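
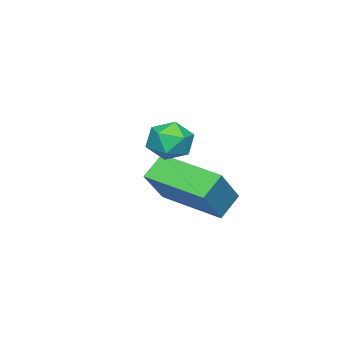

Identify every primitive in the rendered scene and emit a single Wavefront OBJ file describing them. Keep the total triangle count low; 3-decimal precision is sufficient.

v 2.94 -0.283 -0.104
v 3.374 -0.2 -0.64
v 3.406 -1.28 0.12
v 3.84 -1.197 -0.416
v 3.905 -0.798 0.149
v 3.617 -0.182 0.01
v 3.163 -1.298 -0.53
v 2.875 -0.682 -0.669
v 3.512 -0.828 -0.903
v 3.97 -0.519 -0.483
v 2.81 -0.961 -0.037
v 3.268 -0.652 0.383
v -0.361 -2.589 -3.108
v 0.79 -2.51 -1.915
v -0.147 -0.608 -3.444
v 1.004 -0.53 -2.25
v 0.316 -2.77 -3.75
v 1.467 -2.692 -2.556
v 0.53 -0.79 -4.085
v 1.681 -0.711 -2.892
f 1 12 6
f 1 6 2
f 1 2 8
f 1 8 11
f 1 11 12
f 2 6 10
f 6 12 5
f 12 11 3
f 11 8 7
f 8 2 9
f 4 10 5
f 4 5 3
f 4 3 7
f 4 7 9
f 4 9 10
f 5 10 6
f 3 5 12
f 7 3 11
f 9 7 8
f 10 9 2
f 14 16 13
f 17 14 13
f 13 16 15
f 15 17 13
f 14 20 16
f 18 14 17
f 18 20 14
f 16 20 15
f 19 17 15
f 15 20 19
f 19 18 17
f 20 18 19



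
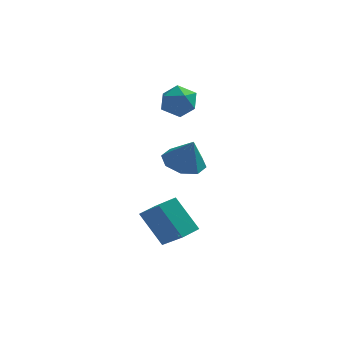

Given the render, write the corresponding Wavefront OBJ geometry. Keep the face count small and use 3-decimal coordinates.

v 1.157 -1.043 -0.687
v 2.155 -0.985 -1.006
v 1.623 -1.297 0.727
v 1.862 -0.271 -0.781
v 1.156 -0.01 -0.501
v 0.45 -0.353 -0.329
v 0.158 -1.101 -0.367
v 0.451 -1.815 -0.592
v 1.157 -2.076 -0.873
v 1.863 -1.733 -1.044
v 0.55 3.044 1.618
v 1.257 2.427 1.894
v -0.277 1.833 1.026
v 0.43 1.216 1.302
v -0.123 1.658 1.976
v 0.388 2.407 2.342
v 0.592 1.853 0.578
v 1.103 2.602 0.944
v 1.283 1.691 1.251
v 0.84 1.571 2.115
v 0.14 2.689 0.805
v -0.303 2.569 1.669
v 1.514 -3.966 -3.768
v 0.391 -3.297 -2.268
v 0.428 -2.705 -5.144
v -0.696 -2.036 -3.645
v 2.136 -3.264 -3.615
v 1.012 -2.595 -2.116
v 1.049 -2.003 -4.992
v -0.074 -1.334 -3.492
f 2 1 4
f 2 4 3
f 4 1 5
f 4 5 3
f 5 1 6
f 5 6 3
f 6 1 7
f 6 7 3
f 7 1 8
f 7 8 3
f 8 1 9
f 8 9 3
f 9 1 10
f 9 10 3
f 10 1 2
f 10 2 3
f 11 22 16
f 11 16 12
f 11 12 18
f 11 18 21
f 11 21 22
f 12 16 20
f 16 22 15
f 22 21 13
f 21 18 17
f 18 12 19
f 14 20 15
f 14 15 13
f 14 13 17
f 14 17 19
f 14 19 20
f 15 20 16
f 13 15 22
f 17 13 21
f 19 17 18
f 20 19 12
f 24 26 23
f 27 24 23
f 23 26 25
f 25 27 23
f 24 30 26
f 28 24 27
f 28 30 24
f 26 30 25
f 29 27 25
f 25 30 29
f 29 28 27
f 30 28 29



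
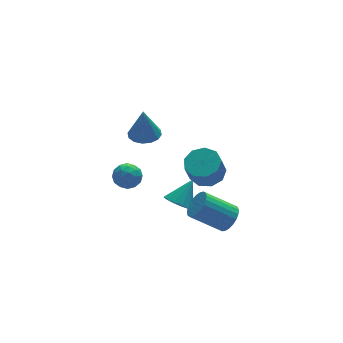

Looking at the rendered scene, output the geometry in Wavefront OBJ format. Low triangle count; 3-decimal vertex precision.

v 2.279 -2.498 -4.367
v 2.756 -2.702 -3.644
v 1.197 -1.967 -2.409
v 0.721 -1.762 -3.133
v 2.861 -2.377 -3.705
v 1.302 -1.641 -2.47
v 2.878 -2.07 -3.866
v 1.319 -1.335 -2.632
v 2.803 -1.828 -4.104
v 1.245 -1.093 -2.87
v 2.649 -1.688 -4.382
v 1.09 -0.953 -3.148
v 2.439 -1.672 -4.658
v 0.88 -0.936 -3.424
v 2.204 -1.781 -4.889
v 0.645 -1.046 -3.655
v 1.981 -1.999 -5.041
v 0.422 -1.264 -3.807
v 1.803 -2.293 -5.091
v 0.244 -1.558 -3.856
v 1.698 -2.619 -5.03
v 0.139 -1.883 -3.795
v 1.681 -2.925 -4.868
v 0.122 -2.19 -3.634
v 1.755 -3.167 -4.63
v 0.197 -2.432 -3.396
v 1.91 -3.307 -4.352
v 0.351 -2.572 -3.118
v 2.12 -3.324 -4.076
v 0.561 -2.588 -2.842
v 2.355 -3.214 -3.845
v 0.796 -2.479 -2.611
v 2.578 -2.996 -3.693
v 1.019 -2.261 -2.459
v -1.332 0.352 1.906
v -0.569 -0.126 1.931
v -1.408 0.328 3.794
v -0.433 0.319 1.942
v -0.537 0.773 1.943
v -0.854 1.114 1.935
v -1.299 1.251 1.918
v -1.753 1.147 1.898
v -2.094 0.829 1.881
v -2.23 0.384 1.87
v -2.126 -0.07 1.868
v -1.809 -0.411 1.877
v -1.364 -0.548 1.894
v -0.91 -0.444 1.913
v -0.748 -2.607 -1.738
v -0.084 -2.575 -2.315
v 0.288 -2.153 -0.522
v -0.263 -2.157 -2.318
v -0.572 -1.858 -2.166
v -0.928 -1.761 -1.9
v -1.236 -1.89 -1.59
v -1.413 -2.211 -1.319
v -1.411 -2.638 -1.161
v -1.232 -3.057 -1.157
v -0.923 -3.355 -1.309
v -0.567 -3.453 -1.576
v -0.26 -3.324 -1.886
v -0.083 -3.003 -2.157
v -3.654 -0.662 0.028
v -3.104 -0.232 -0.442
v -2.676 -1.548 0.362
v -2.126 -1.118 -0.108
v -2.426 -0.781 0.602
v -3.03 -0.234 0.396
v -2.75 -1.546 -0.476
v -3.354 -0.999 -0.682
v -2.545 -0.779 -0.753
v -2.345 -0.306 -0.087
v -3.435 -1.474 0.007
v -3.235 -1.001 0.673
v -3.465 -0.369 -0.237
v -2.315 -1.411 0.157
v -2.491 -1.212 0.574
v -2.168 -0.96 0.298
v -3.421 -0.37 0.256
v -3.098 -0.118 -0.02
v -2.699 -0.44 0.594
v -2.682 -1.662 -0.06
v -2.359 -1.41 -0.336
v -3.612 -0.82 -0.378
v -3.289 -0.568 -0.654
v -3.081 -1.34 -0.674
v -2.813 -0.438 -0.696
v -2.239 -0.959 -0.499
v -2.605 -1.211 -0.715
v -2.96 -0.889 -0.837
v -2.695 -0.16 -0.304
v -2.121 -0.681 -0.108
v -2.297 -0.483 0.31
v -2.652 -0.161 0.188
v -2.367 -0.482 -0.487
v -3.659 -1.099 0.028
v -3.085 -1.62 0.224
v -3.128 -1.619 -0.268
v -3.483 -1.297 -0.39
v -3.541 -0.821 0.419
v -2.967 -1.342 0.616
v -2.82 -0.891 0.757
v -3.175 -0.569 0.635
v -3.413 -1.298 0.407
v 2.815 1.264 -3.662
v 3.741 0.789 -3.461
v 3.232 0.382 -2.077
v 2.305 0.856 -2.278
v 3.766 1.482 -3.248
v 3.256 1.075 -1.864
v 3.345 2.073 -3.229
v 2.836 1.665 -1.845
v 2.676 2.285 -3.413
v 2.167 1.877 -2.028
v 2.072 2.019 -3.713
v 1.563 1.611 -2.329
v 1.816 1.4 -3.989
v 1.307 0.992 -2.605
v 2.026 0.717 -4.113
v 1.517 0.31 -2.729
v 2.606 0.29 -4.025
v 2.097 -0.117 -2.641
v 3.283 0.319 -3.768
v 2.774 -0.089 -2.384
f 2 1 5
f 2 5 3
f 3 5 6
f 3 6 4
f 5 1 7
f 5 7 6
f 6 7 8
f 6 8 4
f 7 1 9
f 7 9 8
f 8 9 10
f 8 10 4
f 9 1 11
f 9 11 10
f 10 11 12
f 10 12 4
f 11 1 13
f 11 13 12
f 12 13 14
f 12 14 4
f 13 1 15
f 13 15 14
f 14 15 16
f 14 16 4
f 15 1 17
f 15 17 16
f 16 17 18
f 16 18 4
f 17 1 19
f 17 19 18
f 18 19 20
f 18 20 4
f 19 1 21
f 19 21 20
f 20 21 22
f 20 22 4
f 21 1 23
f 21 23 22
f 22 23 24
f 22 24 4
f 23 1 25
f 23 25 24
f 24 25 26
f 24 26 4
f 25 1 27
f 25 27 26
f 26 27 28
f 26 28 4
f 27 1 29
f 27 29 28
f 28 29 30
f 28 30 4
f 29 1 31
f 29 31 30
f 30 31 32
f 30 32 4
f 31 1 33
f 31 33 32
f 32 33 34
f 32 34 4
f 33 1 2
f 33 2 34
f 34 2 3
f 34 3 4
f 36 35 38
f 36 38 37
f 38 35 39
f 38 39 37
f 39 35 40
f 39 40 37
f 40 35 41
f 40 41 37
f 41 35 42
f 41 42 37
f 42 35 43
f 42 43 37
f 43 35 44
f 43 44 37
f 44 35 45
f 44 45 37
f 45 35 46
f 45 46 37
f 46 35 47
f 46 47 37
f 47 35 48
f 47 48 37
f 48 35 36
f 48 36 37
f 50 49 52
f 50 52 51
f 52 49 53
f 52 53 51
f 53 49 54
f 53 54 51
f 54 49 55
f 54 55 51
f 55 49 56
f 55 56 51
f 56 49 57
f 56 57 51
f 57 49 58
f 57 58 51
f 58 49 59
f 58 59 51
f 59 49 60
f 59 60 51
f 60 49 61
f 60 61 51
f 61 49 62
f 61 62 51
f 62 49 50
f 62 50 51
f 63 100 79
f 100 74 103
f 79 103 68
f 100 103 79
f 63 79 75
f 79 68 80
f 75 80 64
f 79 80 75
f 63 75 84
f 75 64 85
f 84 85 70
f 75 85 84
f 63 84 96
f 84 70 99
f 96 99 73
f 84 99 96
f 63 96 100
f 96 73 104
f 100 104 74
f 96 104 100
f 64 80 91
f 80 68 94
f 91 94 72
f 80 94 91
f 68 103 81
f 103 74 102
f 81 102 67
f 103 102 81
f 74 104 101
f 104 73 97
f 101 97 65
f 104 97 101
f 73 99 98
f 99 70 86
f 98 86 69
f 99 86 98
f 70 85 90
f 85 64 87
f 90 87 71
f 85 87 90
f 66 92 78
f 92 72 93
f 78 93 67
f 92 93 78
f 66 78 76
f 78 67 77
f 76 77 65
f 78 77 76
f 66 76 83
f 76 65 82
f 83 82 69
f 76 82 83
f 66 83 88
f 83 69 89
f 88 89 71
f 83 89 88
f 66 88 92
f 88 71 95
f 92 95 72
f 88 95 92
f 67 93 81
f 93 72 94
f 81 94 68
f 93 94 81
f 65 77 101
f 77 67 102
f 101 102 74
f 77 102 101
f 69 82 98
f 82 65 97
f 98 97 73
f 82 97 98
f 71 89 90
f 89 69 86
f 90 86 70
f 89 86 90
f 72 95 91
f 95 71 87
f 91 87 64
f 95 87 91
f 106 105 109
f 106 109 107
f 107 109 110
f 107 110 108
f 109 105 111
f 109 111 110
f 110 111 112
f 110 112 108
f 111 105 113
f 111 113 112
f 112 113 114
f 112 114 108
f 113 105 115
f 113 115 114
f 114 115 116
f 114 116 108
f 115 105 117
f 115 117 116
f 116 117 118
f 116 118 108
f 117 105 119
f 117 119 118
f 118 119 120
f 118 120 108
f 119 105 121
f 119 121 120
f 120 121 122
f 120 122 108
f 121 105 123
f 121 123 122
f 122 123 124
f 122 124 108
f 123 105 106
f 123 106 124
f 124 106 107
f 124 107 108



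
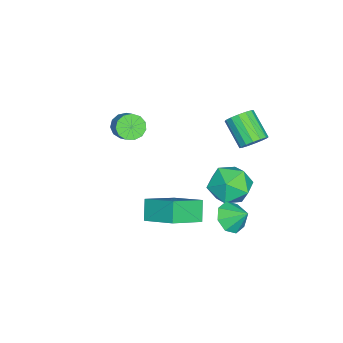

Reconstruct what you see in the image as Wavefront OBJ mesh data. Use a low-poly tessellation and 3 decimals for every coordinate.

v -0.197 -0.561 -0.417
v 0.432 1.049 0.442
v -1.591 0.47 -1.329
v -0.963 2.08 -0.47
v 0.563 -0.36 -1.35
v 1.191 1.25 -0.491
v -0.832 0.671 -2.262
v -0.203 2.281 -1.403
v -1.021 3.482 -1.479
v -0.126 3.434 -1.686
v -0.799 4.358 -0.721
v -0.475 3.882 -2.102
v -1.144 4.096 -2.153
v -1.741 3.949 -1.809
v -1.916 3.529 -1.272
v -1.567 3.081 -0.856
v -0.898 2.868 -0.805
v -0.301 3.014 -1.149
v -2.373 3.931 -0.704
v -1.797 2.95 -1.249
v -4.063 2.81 -0.471
v -3.487 1.829 -1.016
v -3.119 2.221 0.125
v -2.075 2.915 -0.019
v -3.785 2.845 -1.701
v -2.741 3.539 -1.845
v -2.67 2.279 -1.866
v -2.258 1.893 -0.737
v -3.602 3.867 -0.983
v -3.19 3.481 0.146
v -3.53 3.861 2.171
v -3.159 3.252 1.906
v -4.059 2.251 2.944
v -4.43 2.859 3.209
v -2.945 3.377 2.212
v -3.845 2.376 3.25
v -2.888 3.631 2.506
v -3.788 2.63 3.545
v -3.003 3.947 2.711
v -3.902 2.946 3.75
v -3.259 4.239 2.771
v -4.159 3.238 3.81
v -3.588 4.43 2.67
v -4.487 3.429 3.709
v -3.901 4.469 2.436
v -4.801 3.468 3.474
v -4.115 4.344 2.13
v -5.015 3.343 3.168
v -4.172 4.09 1.835
v -5.072 3.089 2.874
v -4.058 3.774 1.63
v -4.957 2.773 2.669
v -3.801 3.482 1.57
v -4.701 2.481 2.609
v -3.473 3.291 1.671
v -4.372 2.29 2.71
v -4.377 -2.892 0.973
v -3.822 -2.987 0.447
v -3.029 -2.422 1.181
v -3.583 -2.328 1.707
v -4.011 -2.606 0.358
v -3.218 -2.042 1.093
v -4.316 -2.317 0.465
v -3.522 -1.752 1.2
v -4.64 -2.21 0.733
v -3.847 -1.645 1.468
v -4.881 -2.319 1.077
v -4.087 -1.755 1.812
v -4.961 -2.611 1.388
v -4.168 -2.047 2.123
v -4.856 -2.992 1.567
v -4.063 -2.427 2.302
v -4.599 -3.341 1.557
v -3.805 -2.777 2.292
v -4.271 -3.548 1.362
v -3.478 -2.983 2.097
v -3.977 -3.546 1.043
v -3.183 -2.982 1.778
v -3.81 -3.337 0.702
v -3.016 -2.773 1.437
f 2 4 1
f 5 2 1
f 1 4 3
f 3 5 1
f 2 8 4
f 6 2 5
f 6 8 2
f 4 8 3
f 7 5 3
f 3 8 7
f 7 6 5
f 8 6 7
f 10 9 12
f 10 12 11
f 12 9 13
f 12 13 11
f 13 9 14
f 13 14 11
f 14 9 15
f 14 15 11
f 15 9 16
f 15 16 11
f 16 9 17
f 16 17 11
f 17 9 18
f 17 18 11
f 18 9 10
f 18 10 11
f 19 30 24
f 19 24 20
f 19 20 26
f 19 26 29
f 19 29 30
f 20 24 28
f 24 30 23
f 30 29 21
f 29 26 25
f 26 20 27
f 22 28 23
f 22 23 21
f 22 21 25
f 22 25 27
f 22 27 28
f 23 28 24
f 21 23 30
f 25 21 29
f 27 25 26
f 28 27 20
f 32 31 35
f 32 35 33
f 33 35 36
f 33 36 34
f 35 31 37
f 35 37 36
f 36 37 38
f 36 38 34
f 37 31 39
f 37 39 38
f 38 39 40
f 38 40 34
f 39 31 41
f 39 41 40
f 40 41 42
f 40 42 34
f 41 31 43
f 41 43 42
f 42 43 44
f 42 44 34
f 43 31 45
f 43 45 44
f 44 45 46
f 44 46 34
f 45 31 47
f 45 47 46
f 46 47 48
f 46 48 34
f 47 31 49
f 47 49 48
f 48 49 50
f 48 50 34
f 49 31 51
f 49 51 50
f 50 51 52
f 50 52 34
f 51 31 53
f 51 53 52
f 52 53 54
f 52 54 34
f 53 31 55
f 53 55 54
f 54 55 56
f 54 56 34
f 55 31 32
f 55 32 56
f 56 32 33
f 56 33 34
f 58 57 61
f 58 61 59
f 59 61 62
f 59 62 60
f 61 57 63
f 61 63 62
f 62 63 64
f 62 64 60
f 63 57 65
f 63 65 64
f 64 65 66
f 64 66 60
f 65 57 67
f 65 67 66
f 66 67 68
f 66 68 60
f 67 57 69
f 67 69 68
f 68 69 70
f 68 70 60
f 69 57 71
f 69 71 70
f 70 71 72
f 70 72 60
f 71 57 73
f 71 73 72
f 72 73 74
f 72 74 60
f 73 57 75
f 73 75 74
f 74 75 76
f 74 76 60
f 75 57 77
f 75 77 76
f 76 77 78
f 76 78 60
f 77 57 79
f 77 79 78
f 78 79 80
f 78 80 60
f 79 57 58
f 79 58 80
f 80 58 59
f 80 59 60



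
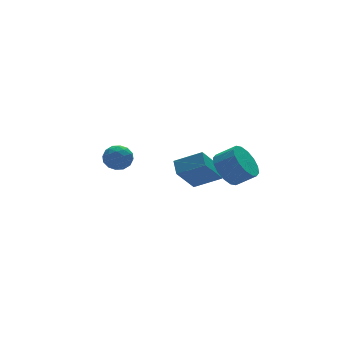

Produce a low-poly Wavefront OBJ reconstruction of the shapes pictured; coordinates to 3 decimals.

v 1.839 2.898 1.656
v 2.102 3.7 2.134
v 0.637 3.725 0.93
v 0.899 4.527 1.408
v 3.101 3.393 0.132
v 3.363 4.195 0.61
v 1.898 4.22 -0.594
v 2.161 5.022 -0.116
v -3.062 3.202 3.599
v -2.642 2.654 3.196
v -3.798 2.266 4.104
v -3.378 1.718 3.701
v -3.039 2.118 4.304
v -2.584 2.697 3.992
v -3.856 2.223 3.308
v -3.401 2.802 2.996
v -3.133 2.049 3.016
v -2.627 1.985 3.632
v -3.813 2.935 3.668
v -3.307 2.871 4.284
v -2.788 3.01 3.353
v -3.652 1.91 3.947
v -3.453 2.145 4.301
v -3.206 1.823 4.065
v -2.754 3.035 3.821
v -2.506 2.713 3.584
v -2.74 2.398 4.236
v -3.934 2.207 3.716
v -3.686 1.885 3.479
v -3.234 3.097 3.235
v -2.987 2.775 2.999
v -3.7 2.522 3.064
v -2.829 2.333 3.011
v -3.261 1.783 3.308
v -3.542 2.08 3.076
v -3.275 2.42 2.893
v -2.532 2.295 3.373
v -2.964 1.745 3.67
v -2.765 1.98 4.024
v -2.498 2.32 3.841
v -2.82 1.939 3.267
v -3.476 3.175 3.63
v -3.908 2.625 3.927
v -3.942 2.6 3.459
v -3.675 2.94 3.276
v -3.179 3.137 3.992
v -3.611 2.587 4.289
v -3.165 2.5 4.407
v -2.898 2.84 4.224
v -3.62 2.981 4.033
v 2.734 2.426 1.298
v 3.305 2.136 0.428
v 4.118 1.505 1.172
v 3.546 1.794 2.042
v 3.529 2.621 0.594
v 4.342 1.989 1.338
v 3.541 3.053 0.949
v 4.353 2.421 1.693
v 3.336 3.317 1.397
v 4.148 2.685 2.141
v 2.969 3.342 1.818
v 3.782 2.711 2.562
v 2.54 3.122 2.1
v 3.353 2.49 2.845
v 2.162 2.715 2.168
v 2.975 2.084 2.912
v 1.938 2.231 2.002
v 2.751 1.599 2.746
v 1.927 1.799 1.647
v 2.739 1.167 2.391
v 2.132 1.535 1.199
v 2.944 0.903 1.943
v 2.498 1.509 0.778
v 3.311 0.878 1.522
v 2.927 1.73 0.495
v 3.74 1.098 1.24
f 2 4 1
f 5 2 1
f 1 4 3
f 3 5 1
f 2 8 4
f 6 2 5
f 6 8 2
f 4 8 3
f 7 5 3
f 3 8 7
f 7 6 5
f 8 6 7
f 9 46 25
f 46 20 49
f 25 49 14
f 46 49 25
f 9 25 21
f 25 14 26
f 21 26 10
f 25 26 21
f 9 21 30
f 21 10 31
f 30 31 16
f 21 31 30
f 9 30 42
f 30 16 45
f 42 45 19
f 30 45 42
f 9 42 46
f 42 19 50
f 46 50 20
f 42 50 46
f 10 26 37
f 26 14 40
f 37 40 18
f 26 40 37
f 14 49 27
f 49 20 48
f 27 48 13
f 49 48 27
f 20 50 47
f 50 19 43
f 47 43 11
f 50 43 47
f 19 45 44
f 45 16 32
f 44 32 15
f 45 32 44
f 16 31 36
f 31 10 33
f 36 33 17
f 31 33 36
f 12 38 24
f 38 18 39
f 24 39 13
f 38 39 24
f 12 24 22
f 24 13 23
f 22 23 11
f 24 23 22
f 12 22 29
f 22 11 28
f 29 28 15
f 22 28 29
f 12 29 34
f 29 15 35
f 34 35 17
f 29 35 34
f 12 34 38
f 34 17 41
f 38 41 18
f 34 41 38
f 13 39 27
f 39 18 40
f 27 40 14
f 39 40 27
f 11 23 47
f 23 13 48
f 47 48 20
f 23 48 47
f 15 28 44
f 28 11 43
f 44 43 19
f 28 43 44
f 17 35 36
f 35 15 32
f 36 32 16
f 35 32 36
f 18 41 37
f 41 17 33
f 37 33 10
f 41 33 37
f 52 51 55
f 52 55 53
f 53 55 56
f 53 56 54
f 55 51 57
f 55 57 56
f 56 57 58
f 56 58 54
f 57 51 59
f 57 59 58
f 58 59 60
f 58 60 54
f 59 51 61
f 59 61 60
f 60 61 62
f 60 62 54
f 61 51 63
f 61 63 62
f 62 63 64
f 62 64 54
f 63 51 65
f 63 65 64
f 64 65 66
f 64 66 54
f 65 51 67
f 65 67 66
f 66 67 68
f 66 68 54
f 67 51 69
f 67 69 68
f 68 69 70
f 68 70 54
f 69 51 71
f 69 71 70
f 70 71 72
f 70 72 54
f 71 51 73
f 71 73 72
f 72 73 74
f 72 74 54
f 73 51 75
f 73 75 74
f 74 75 76
f 74 76 54
f 75 51 52
f 75 52 76
f 76 52 53
f 76 53 54



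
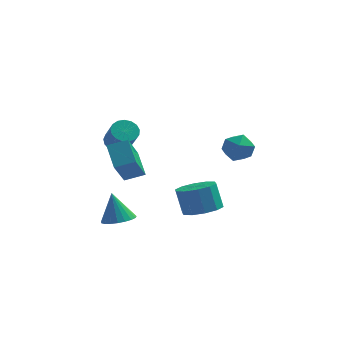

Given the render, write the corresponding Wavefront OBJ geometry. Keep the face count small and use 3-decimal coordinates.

v -3.834 1.254 1.59
v -3.604 0.88 1.196
v -3.176 0.132 2.156
v -3.406 0.506 2.55
v -3.395 1.063 1.245
v -2.967 0.315 2.206
v -3.286 1.29 1.374
v -2.858 0.542 2.334
v -3.303 1.509 1.552
v -2.875 0.761 2.512
v -3.442 1.669 1.738
v -3.014 0.921 2.698
v -3.671 1.734 1.891
v -3.242 0.987 2.851
v -3.936 1.689 1.975
v -3.508 0.942 2.935
v -4.179 1.545 1.97
v -3.751 0.797 2.93
v -4.342 1.333 1.879
v -3.914 0.586 2.839
v -4.39 1.104 1.721
v -3.961 0.356 2.681
v -4.309 0.909 1.533
v -3.881 0.161 2.493
v -4.12 0.793 1.359
v -3.692 0.045 2.319
v -3.866 0.782 1.237
v -3.437 0.035 2.197
v -3.085 -3.862 2.728
v -3.514 -2.991 3.416
v -2.892 -2.82 1.529
v -3.322 -1.949 2.217
v -2.298 -3.691 3.003
v -2.728 -2.82 3.691
v -2.106 -2.649 1.804
v -2.535 -1.778 2.492
v -3.282 -1.909 -1.124
v -2.619 -1.718 -1.003
v -3.598 -1.611 0.144
v -2.739 -1.468 -1.092
v -2.953 -1.294 -1.186
v -3.224 -1.227 -1.27
v -3.504 -1.277 -1.328
v -3.746 -1.437 -1.351
v -3.908 -1.679 -1.334
v -3.962 -1.96 -1.282
v -3.898 -2.232 -1.202
v -3.727 -2.449 -1.108
v -3.48 -2.572 -1.017
v -3.198 -2.581 -0.945
v -2.93 -2.473 -0.903
v -2.724 -2.268 -0.9
v -2.614 -2.001 -0.935
v 1.325 -2.503 3.279
v 1.881 -2.929 3.206
v 0.939 -3.151 4.134
v 1.495 -3.577 4.061
v 1.583 -2.923 4.307
v 1.821 -2.522 3.778
v 0.999 -3.558 3.562
v 1.237 -3.157 3.033
v 1.679 -3.581 3.381
v 2.04 -3.189 3.842
v 0.78 -2.891 3.498
v 1.141 -2.499 3.959
v -0.1 -1.311 -0.675
v 0.697 -1.325 -0.442
v 0.376 -1.043 0.669
v -0.42 -1.029 0.435
v 0.585 -0.849 -0.595
v 0.264 -0.567 0.516
v 0.212 -0.548 -0.779
v -0.109 -0.267 0.332
v -0.281 -0.54 -0.923
v -0.601 -0.258 0.188
v -0.704 -0.825 -0.973
v -1.024 -0.544 0.138
v -0.896 -1.297 -0.909
v -1.217 -1.015 0.202
v -0.784 -1.773 -0.756
v -1.105 -1.491 0.355
v -0.411 -2.073 -0.572
v -0.732 -1.792 0.539
v 0.081 -2.082 -0.428
v -0.239 -1.8 0.683
v 0.504 -1.796 -0.378
v 0.184 -1.515 0.733
f 2 1 5
f 2 5 3
f 3 5 6
f 3 6 4
f 5 1 7
f 5 7 6
f 6 7 8
f 6 8 4
f 7 1 9
f 7 9 8
f 8 9 10
f 8 10 4
f 9 1 11
f 9 11 10
f 10 11 12
f 10 12 4
f 11 1 13
f 11 13 12
f 12 13 14
f 12 14 4
f 13 1 15
f 13 15 14
f 14 15 16
f 14 16 4
f 15 1 17
f 15 17 16
f 16 17 18
f 16 18 4
f 17 1 19
f 17 19 18
f 18 19 20
f 18 20 4
f 19 1 21
f 19 21 20
f 20 21 22
f 20 22 4
f 21 1 23
f 21 23 22
f 22 23 24
f 22 24 4
f 23 1 25
f 23 25 24
f 24 25 26
f 24 26 4
f 25 1 27
f 25 27 26
f 26 27 28
f 26 28 4
f 27 1 2
f 27 2 28
f 28 2 3
f 28 3 4
f 30 32 29
f 33 30 29
f 29 32 31
f 31 33 29
f 30 36 32
f 34 30 33
f 34 36 30
f 32 36 31
f 35 33 31
f 31 36 35
f 35 34 33
f 36 34 35
f 38 37 40
f 38 40 39
f 40 37 41
f 40 41 39
f 41 37 42
f 41 42 39
f 42 37 43
f 42 43 39
f 43 37 44
f 43 44 39
f 44 37 45
f 44 45 39
f 45 37 46
f 45 46 39
f 46 37 47
f 46 47 39
f 47 37 48
f 47 48 39
f 48 37 49
f 48 49 39
f 49 37 50
f 49 50 39
f 50 37 51
f 50 51 39
f 51 37 52
f 51 52 39
f 52 37 53
f 52 53 39
f 53 37 38
f 53 38 39
f 54 65 59
f 54 59 55
f 54 55 61
f 54 61 64
f 54 64 65
f 55 59 63
f 59 65 58
f 65 64 56
f 64 61 60
f 61 55 62
f 57 63 58
f 57 58 56
f 57 56 60
f 57 60 62
f 57 62 63
f 58 63 59
f 56 58 65
f 60 56 64
f 62 60 61
f 63 62 55
f 67 66 70
f 67 70 68
f 68 70 71
f 68 71 69
f 70 66 72
f 70 72 71
f 71 72 73
f 71 73 69
f 72 66 74
f 72 74 73
f 73 74 75
f 73 75 69
f 74 66 76
f 74 76 75
f 75 76 77
f 75 77 69
f 76 66 78
f 76 78 77
f 77 78 79
f 77 79 69
f 78 66 80
f 78 80 79
f 79 80 81
f 79 81 69
f 80 66 82
f 80 82 81
f 81 82 83
f 81 83 69
f 82 66 84
f 82 84 83
f 83 84 85
f 83 85 69
f 84 66 86
f 84 86 85
f 85 86 87
f 85 87 69
f 86 66 67
f 86 67 87
f 87 67 68
f 87 68 69



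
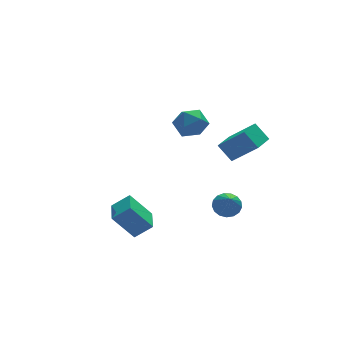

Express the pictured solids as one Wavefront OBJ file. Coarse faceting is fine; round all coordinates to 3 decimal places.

v -3.159 -0.861 -1.164
v -4.188 -0.4 0.252
v -2.645 0.514 -1.237
v -3.674 0.975 0.178
v -2.266 -1.155 -0.418
v -3.295 -0.694 0.997
v -1.752 0.22 -0.492
v -2.781 0.681 0.924
v 1.71 4.468 3.872
v 2.514 4.241 3.251
v 1.166 2.879 3.749
v 1.97 2.652 3.128
v 2.133 2.859 4.135
v 2.469 3.842 4.211
v 1.211 3.278 2.789
v 1.547 4.261 2.865
v 2.205 3.506 2.581
v 2.775 3.247 3.413
v 0.905 3.873 3.587
v 1.475 3.614 4.419
v 3.406 -1.373 4.165
v 2.936 -0.675 5.035
v 2.373 -0.45 2.865
v 1.903 0.248 3.734
v 4.477 -0.428 3.986
v 4.007 0.27 4.855
v 3.444 0.495 2.685
v 2.974 1.193 3.555
v 2.452 0.206 -0.988
v 3.13 0.404 -0.634
v 2.088 -1.006 0.388
v 2.878 0.646 -0.488
v 2.529 0.786 -0.457
v 2.162 0.794 -0.547
v 1.861 0.667 -0.739
v 1.696 0.435 -0.987
v 1.705 0.15 -1.236
v 1.884 -0.122 -1.428
v 2.194 -0.318 -1.519
v 2.563 -0.395 -1.488
v 2.907 -0.333 -1.343
v 3.146 -0.148 -1.117
v 3.227 0.118 -0.861
f 2 4 1
f 5 2 1
f 1 4 3
f 3 5 1
f 2 8 4
f 6 2 5
f 6 8 2
f 4 8 3
f 7 5 3
f 3 8 7
f 7 6 5
f 8 6 7
f 9 20 14
f 9 14 10
f 9 10 16
f 9 16 19
f 9 19 20
f 10 14 18
f 14 20 13
f 20 19 11
f 19 16 15
f 16 10 17
f 12 18 13
f 12 13 11
f 12 11 15
f 12 15 17
f 12 17 18
f 13 18 14
f 11 13 20
f 15 11 19
f 17 15 16
f 18 17 10
f 22 24 21
f 25 22 21
f 21 24 23
f 23 25 21
f 22 28 24
f 26 22 25
f 26 28 22
f 24 28 23
f 27 25 23
f 23 28 27
f 27 26 25
f 28 26 27
f 30 29 32
f 30 32 31
f 32 29 33
f 32 33 31
f 33 29 34
f 33 34 31
f 34 29 35
f 34 35 31
f 35 29 36
f 35 36 31
f 36 29 37
f 36 37 31
f 37 29 38
f 37 38 31
f 38 29 39
f 38 39 31
f 39 29 40
f 39 40 31
f 40 29 41
f 40 41 31
f 41 29 42
f 41 42 31
f 42 29 43
f 42 43 31
f 43 29 30
f 43 30 31



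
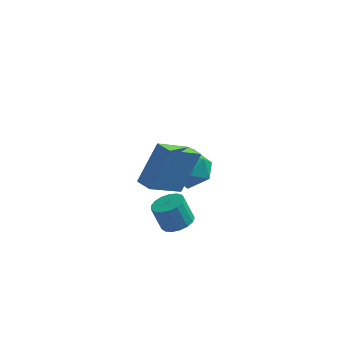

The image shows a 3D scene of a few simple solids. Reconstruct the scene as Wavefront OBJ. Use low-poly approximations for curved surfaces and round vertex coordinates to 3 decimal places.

v 1.938 2.723 -1.834
v 2.511 1.825 -2.31
v 1.449 1.635 -0.37
v 2.022 0.737 -0.846
v 2.614 1.653 -0.432
v 2.917 2.326 -1.337
v 1.043 1.134 -1.343
v 1.346 1.807 -2.248
v 1.958 0.843 -2.007
v 2.929 1.164 -1.443
v 1.031 2.296 -1.237
v 2.002 2.617 -0.673
v 0.943 -4.667 3.479
v 1.685 -3.586 5.208
v 0.338 -4.133 3.404
v 1.08 -3.052 5.133
v 2.16 -3.468 2.207
v 2.902 -2.387 3.936
v 1.555 -2.934 2.132
v 2.297 -1.853 3.861
v 1.838 -1.992 -1.681
v 2.342 -2.541 -1.365
v 1.847 -2.318 -0.184
v 1.342 -1.768 -0.499
v 2.542 -2.209 -1.344
v 2.047 -1.986 -0.163
v 2.58 -1.828 -1.401
v 2.085 -1.604 -0.219
v 2.448 -1.484 -1.521
v 1.953 -1.26 -0.34
v 2.176 -1.256 -1.678
v 1.681 -1.032 -0.497
v 1.827 -1.197 -1.835
v 1.332 -0.973 -0.654
v 1.48 -1.32 -1.957
v 0.985 -1.096 -0.776
v 1.215 -1.597 -2.016
v 0.72 -1.373 -0.835
v 1.093 -1.964 -1.998
v 0.598 -1.741 -0.817
v 1.141 -2.338 -1.907
v 0.646 -2.114 -0.726
v 1.349 -2.632 -1.764
v 0.854 -2.409 -0.583
v 1.669 -2.78 -1.602
v 1.174 -2.557 -0.421
v 2.027 -2.747 -1.458
v 1.532 -2.524 -0.277
f 1 12 6
f 1 6 2
f 1 2 8
f 1 8 11
f 1 11 12
f 2 6 10
f 6 12 5
f 12 11 3
f 11 8 7
f 8 2 9
f 4 10 5
f 4 5 3
f 4 3 7
f 4 7 9
f 4 9 10
f 5 10 6
f 3 5 12
f 7 3 11
f 9 7 8
f 10 9 2
f 14 16 13
f 17 14 13
f 13 16 15
f 15 17 13
f 14 20 16
f 18 14 17
f 18 20 14
f 16 20 15
f 19 17 15
f 15 20 19
f 19 18 17
f 20 18 19
f 22 21 25
f 22 25 23
f 23 25 26
f 23 26 24
f 25 21 27
f 25 27 26
f 26 27 28
f 26 28 24
f 27 21 29
f 27 29 28
f 28 29 30
f 28 30 24
f 29 21 31
f 29 31 30
f 30 31 32
f 30 32 24
f 31 21 33
f 31 33 32
f 32 33 34
f 32 34 24
f 33 21 35
f 33 35 34
f 34 35 36
f 34 36 24
f 35 21 37
f 35 37 36
f 36 37 38
f 36 38 24
f 37 21 39
f 37 39 38
f 38 39 40
f 38 40 24
f 39 21 41
f 39 41 40
f 40 41 42
f 40 42 24
f 41 21 43
f 41 43 42
f 42 43 44
f 42 44 24
f 43 21 45
f 43 45 44
f 44 45 46
f 44 46 24
f 45 21 47
f 45 47 46
f 46 47 48
f 46 48 24
f 47 21 22
f 47 22 48
f 48 22 23
f 48 23 24



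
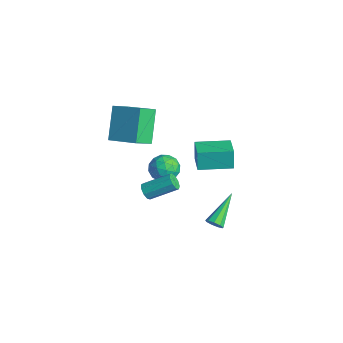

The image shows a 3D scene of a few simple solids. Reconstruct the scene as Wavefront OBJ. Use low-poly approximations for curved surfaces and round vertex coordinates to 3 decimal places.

v -2.155 -0.964 -2.758
v -1.768 -0.915 -3.131
v -1.117 0.453 -2.276
v -1.505 0.404 -1.902
v -2.063 -0.715 -3.227
v -1.412 0.654 -2.372
v -2.401 -0.631 -3.104
v -1.75 0.738 -2.249
v -2.624 -0.703 -2.819
v -1.973 0.665 -1.964
v -2.628 -0.897 -2.505
v -1.977 0.471 -1.65
v -2.411 -1.123 -2.309
v -1.76 0.245 -1.454
v -2.074 -1.274 -2.323
v -1.423 0.094 -1.468
v -1.775 -1.281 -2.541
v -1.125 0.088 -1.685
v -1.655 -1.139 -2.86
v -1.004 0.23 -2.004
v -2.425 -2.044 1.856
v -2.138 -3.072 2.582
v -3.547 -1.24 3.439
v -3.259 -2.268 4.165
v -0.941 -1.192 2.475
v -0.653 -2.22 3.201
v -2.062 -0.388 4.058
v -1.775 -1.416 4.784
v -0.573 1.102 0.549
v -0.846 1.23 1.669
v 0.123 2.838 0.52
v -0.151 2.966 1.64
v 0.711 0.594 0.92
v 0.437 0.722 2.04
v 1.406 2.33 0.891
v 1.133 2.458 2.011
v 3.375 0.171 -1.11
v 3.613 0.025 -0.683
v 2.405 1.689 -0.05
v 3.804 0.264 -0.851
v 3.794 0.46 -1.14
v 3.588 0.52 -1.415
v 3.282 0.417 -1.547
v 3.019 0.199 -1.475
v 2.923 -0.032 -1.232
v 3.038 -0.168 -0.932
v 3.311 -0.146 -0.715
v -4.169 1.407 -2.342
v -3.608 1.809 -2.958
v -4.052 0.111 -3.082
v -3.491 0.513 -3.698
v -3.201 0.374 -2.831
v -3.273 1.175 -2.373
v -4.387 0.745 -3.667
v -4.459 1.546 -3.209
v -3.743 1.4 -3.777
v -3.01 1.171 -3.26
v -4.65 0.749 -2.78
v -3.917 0.52 -2.263
v -3.899 1.722 -2.585
v -3.761 0.198 -3.455
v -3.591 0.116 -2.945
v -3.261 0.353 -3.308
v -3.702 1.349 -2.241
v -3.372 1.586 -2.603
v -3.133 0.742 -2.529
v -4.288 0.334 -3.437
v -3.958 0.571 -3.799
v -4.399 1.567 -2.732
v -4.069 1.804 -3.095
v -4.527 1.178 -3.511
v -3.648 1.718 -3.428
v -3.58 0.956 -3.864
v -4.106 1.092 -3.845
v -4.148 1.563 -3.576
v -3.218 1.583 -3.125
v -3.149 0.822 -3.56
v -2.979 0.74 -3.05
v -3.021 1.211 -2.781
v -3.297 1.343 -3.606
v -4.511 1.098 -2.48
v -4.442 0.337 -2.915
v -4.639 0.709 -3.259
v -4.681 1.18 -2.99
v -4.08 0.964 -2.176
v -4.012 0.202 -2.612
v -3.512 0.357 -2.464
v -3.554 0.828 -2.195
v -4.363 0.577 -2.434
f 2 1 5
f 2 5 3
f 3 5 6
f 3 6 4
f 5 1 7
f 5 7 6
f 6 7 8
f 6 8 4
f 7 1 9
f 7 9 8
f 8 9 10
f 8 10 4
f 9 1 11
f 9 11 10
f 10 11 12
f 10 12 4
f 11 1 13
f 11 13 12
f 12 13 14
f 12 14 4
f 13 1 15
f 13 15 14
f 14 15 16
f 14 16 4
f 15 1 17
f 15 17 16
f 16 17 18
f 16 18 4
f 17 1 19
f 17 19 18
f 18 19 20
f 18 20 4
f 19 1 2
f 19 2 20
f 20 2 3
f 20 3 4
f 22 24 21
f 25 22 21
f 21 24 23
f 23 25 21
f 22 28 24
f 26 22 25
f 26 28 22
f 24 28 23
f 27 25 23
f 23 28 27
f 27 26 25
f 28 26 27
f 30 32 29
f 33 30 29
f 29 32 31
f 31 33 29
f 30 36 32
f 34 30 33
f 34 36 30
f 32 36 31
f 35 33 31
f 31 36 35
f 35 34 33
f 36 34 35
f 38 37 40
f 38 40 39
f 40 37 41
f 40 41 39
f 41 37 42
f 41 42 39
f 42 37 43
f 42 43 39
f 43 37 44
f 43 44 39
f 44 37 45
f 44 45 39
f 45 37 46
f 45 46 39
f 46 37 47
f 46 47 39
f 47 37 38
f 47 38 39
f 48 85 64
f 85 59 88
f 64 88 53
f 85 88 64
f 48 64 60
f 64 53 65
f 60 65 49
f 64 65 60
f 48 60 69
f 60 49 70
f 69 70 55
f 60 70 69
f 48 69 81
f 69 55 84
f 81 84 58
f 69 84 81
f 48 81 85
f 81 58 89
f 85 89 59
f 81 89 85
f 49 65 76
f 65 53 79
f 76 79 57
f 65 79 76
f 53 88 66
f 88 59 87
f 66 87 52
f 88 87 66
f 59 89 86
f 89 58 82
f 86 82 50
f 89 82 86
f 58 84 83
f 84 55 71
f 83 71 54
f 84 71 83
f 55 70 75
f 70 49 72
f 75 72 56
f 70 72 75
f 51 77 63
f 77 57 78
f 63 78 52
f 77 78 63
f 51 63 61
f 63 52 62
f 61 62 50
f 63 62 61
f 51 61 68
f 61 50 67
f 68 67 54
f 61 67 68
f 51 68 73
f 68 54 74
f 73 74 56
f 68 74 73
f 51 73 77
f 73 56 80
f 77 80 57
f 73 80 77
f 52 78 66
f 78 57 79
f 66 79 53
f 78 79 66
f 50 62 86
f 62 52 87
f 86 87 59
f 62 87 86
f 54 67 83
f 67 50 82
f 83 82 58
f 67 82 83
f 56 74 75
f 74 54 71
f 75 71 55
f 74 71 75
f 57 80 76
f 80 56 72
f 76 72 49
f 80 72 76



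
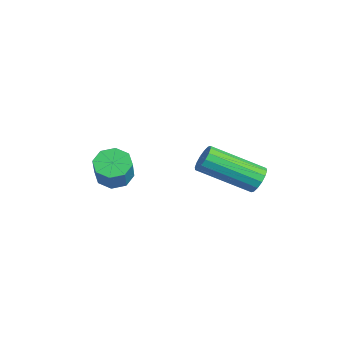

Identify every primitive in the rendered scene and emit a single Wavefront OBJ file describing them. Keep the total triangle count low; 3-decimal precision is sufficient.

v 1.043 0.601 -2.003
v 1.387 0.685 -1.623
v 0.761 -0.936 -0.696
v 0.417 -1.021 -1.077
v 1.165 0.816 -1.546
v 0.538 -0.806 -0.619
v 0.909 0.888 -1.591
v 0.283 -0.734 -0.664
v 0.69 0.884 -1.747
v 0.064 -0.738 -0.82
v 0.565 0.804 -1.972
v -0.061 -0.818 -1.045
v 0.568 0.669 -2.205
v -0.058 -0.953 -1.278
v 0.699 0.516 -2.384
v 0.073 -1.105 -1.457
v 0.922 0.386 -2.461
v 0.295 -1.236 -1.534
v 1.177 0.314 -2.416
v 0.551 -1.308 -1.489
v 1.396 0.318 -2.26
v 0.77 -1.304 -1.333
v 1.521 0.398 -2.035
v 0.895 -1.224 -1.108
v 1.518 0.533 -1.802
v 0.892 -1.089 -0.875
v -3.277 -2.867 -3.585
v -2.801 -3.102 -3.977
v -2.146 -3.328 -3.047
v -2.623 -3.093 -2.655
v -2.753 -2.606 -3.891
v -2.099 -2.832 -2.96
v -3.013 -2.264 -3.625
v -2.358 -2.49 -2.694
v -3.427 -2.274 -3.336
v -2.772 -2.5 -2.406
v -3.754 -2.632 -3.193
v -3.099 -2.858 -2.263
v -3.801 -3.128 -3.28
v -3.147 -3.354 -2.349
v -3.542 -3.47 -3.546
v -2.887 -3.696 -2.615
v -3.128 -3.46 -3.834
v -2.473 -3.686 -2.904
f 2 1 5
f 2 5 3
f 3 5 6
f 3 6 4
f 5 1 7
f 5 7 6
f 6 7 8
f 6 8 4
f 7 1 9
f 7 9 8
f 8 9 10
f 8 10 4
f 9 1 11
f 9 11 10
f 10 11 12
f 10 12 4
f 11 1 13
f 11 13 12
f 12 13 14
f 12 14 4
f 13 1 15
f 13 15 14
f 14 15 16
f 14 16 4
f 15 1 17
f 15 17 16
f 16 17 18
f 16 18 4
f 17 1 19
f 17 19 18
f 18 19 20
f 18 20 4
f 19 1 21
f 19 21 20
f 20 21 22
f 20 22 4
f 21 1 23
f 21 23 22
f 22 23 24
f 22 24 4
f 23 1 25
f 23 25 24
f 24 25 26
f 24 26 4
f 25 1 2
f 25 2 26
f 26 2 3
f 26 3 4
f 28 27 31
f 28 31 29
f 29 31 32
f 29 32 30
f 31 27 33
f 31 33 32
f 32 33 34
f 32 34 30
f 33 27 35
f 33 35 34
f 34 35 36
f 34 36 30
f 35 27 37
f 35 37 36
f 36 37 38
f 36 38 30
f 37 27 39
f 37 39 38
f 38 39 40
f 38 40 30
f 39 27 41
f 39 41 40
f 40 41 42
f 40 42 30
f 41 27 43
f 41 43 42
f 42 43 44
f 42 44 30
f 43 27 28
f 43 28 44
f 44 28 29
f 44 29 30



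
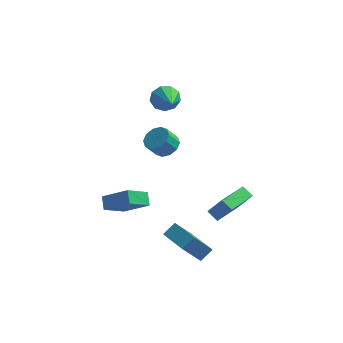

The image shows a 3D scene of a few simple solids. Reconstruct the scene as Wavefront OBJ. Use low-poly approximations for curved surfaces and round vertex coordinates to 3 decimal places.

v -2.707 -1.139 -2.516
v -3.012 -0.498 -1.931
v -4.291 -0.936 -3.564
v -4.596 -0.294 -2.979
v -1.924 0.094 -3.461
v -2.229 0.736 -2.876
v -3.508 0.298 -4.509
v -3.813 0.939 -3.924
v -0.252 -2.87 -3.231
v 0.236 -2.27 -2.645
v 0.521 -1.943 -4.826
v 1.009 -1.343 -4.24
v 1.171 -4.037 -3.22
v 1.659 -3.437 -2.634
v 1.944 -3.11 -4.815
v 2.432 -2.51 -4.229
v -2.315 4.617 2.455
v -1.721 4.577 1.767
v -1.405 2.823 3.345
v -1.488 4.924 2.228
v -1.642 5.127 2.796
v -2.111 5.092 3.204
v -2.675 4.835 3.262
v -3.07 4.476 2.942
v -3.112 4.183 2.394
v -2.781 4.094 1.875
v -2.231 4.249 1.627
v 1.996 0.183 -3.999
v 1.352 0.456 -3.534
v 2.718 2.129 -4.142
v 2.074 2.402 -3.677
v 2.866 -0.042 -2.663
v 2.222 0.231 -2.198
v 3.588 1.904 -2.806
v 2.944 2.177 -2.341
v -0.422 -1.519 3.123
v 0.062 -1.073 3.612
v -0.414 -1.515 4.487
v -0.898 -1.961 3.997
v -0.358 -0.804 3.519
v -0.834 -1.246 4.394
v -0.802 -0.808 3.275
v -1.278 -1.251 4.15
v -1.101 -1.084 2.973
v -1.577 -1.526 3.848
v -1.14 -1.526 2.728
v -1.617 -1.968 3.603
v -0.906 -1.965 2.633
v -1.382 -2.407 3.508
v -0.486 -2.234 2.726
v -0.962 -2.676 3.601
v -0.042 -2.229 2.97
v -0.518 -2.672 3.845
v 0.257 -1.954 3.272
v -0.219 -2.396 4.147
v 0.297 -1.512 3.517
v -0.18 -1.954 4.392
f 2 4 1
f 5 2 1
f 1 4 3
f 3 5 1
f 2 8 4
f 6 2 5
f 6 8 2
f 4 8 3
f 7 5 3
f 3 8 7
f 7 6 5
f 8 6 7
f 10 12 9
f 13 10 9
f 9 12 11
f 11 13 9
f 10 16 12
f 14 10 13
f 14 16 10
f 12 16 11
f 15 13 11
f 11 16 15
f 15 14 13
f 16 14 15
f 18 17 20
f 18 20 19
f 20 17 21
f 20 21 19
f 21 17 22
f 21 22 19
f 22 17 23
f 22 23 19
f 23 17 24
f 23 24 19
f 24 17 25
f 24 25 19
f 25 17 26
f 25 26 19
f 26 17 27
f 26 27 19
f 27 17 18
f 27 18 19
f 29 31 28
f 32 29 28
f 28 31 30
f 30 32 28
f 29 35 31
f 33 29 32
f 33 35 29
f 31 35 30
f 34 32 30
f 30 35 34
f 34 33 32
f 35 33 34
f 37 36 40
f 37 40 38
f 38 40 41
f 38 41 39
f 40 36 42
f 40 42 41
f 41 42 43
f 41 43 39
f 42 36 44
f 42 44 43
f 43 44 45
f 43 45 39
f 44 36 46
f 44 46 45
f 45 46 47
f 45 47 39
f 46 36 48
f 46 48 47
f 47 48 49
f 47 49 39
f 48 36 50
f 48 50 49
f 49 50 51
f 49 51 39
f 50 36 52
f 50 52 51
f 51 52 53
f 51 53 39
f 52 36 54
f 52 54 53
f 53 54 55
f 53 55 39
f 54 36 56
f 54 56 55
f 55 56 57
f 55 57 39
f 56 36 37
f 56 37 57
f 57 37 38
f 57 38 39



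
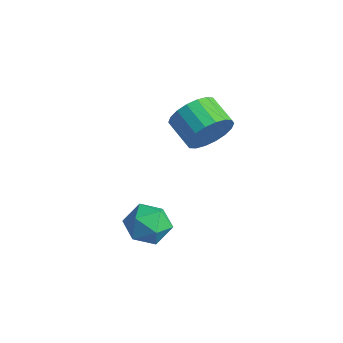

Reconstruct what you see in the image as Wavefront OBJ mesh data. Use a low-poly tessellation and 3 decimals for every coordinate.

v 3.75 -0.081 -2.216
v 4.502 -0.031 -1.561
v 3.158 -1.369 -1.439
v 3.91 -1.319 -0.784
v 3.205 -0.611 -0.79
v 3.571 0.185 -1.27
v 4.089 -1.585 -1.73
v 4.455 -0.789 -2.21
v 4.711 -0.961 -1.26
v 4.165 -0.359 -0.679
v 3.495 -1.041 -2.321
v 2.949 -0.439 -1.74
v 2.014 3.638 0.412
v 2.405 4.04 1.324
v 1.137 4.105 1.839
v 0.746 3.702 0.928
v 2.319 4.43 1.064
v 1.051 4.495 1.579
v 2.173 4.663 0.675
v 0.905 4.727 1.19
v 1.995 4.692 0.234
v 0.728 4.757 0.749
v 1.822 4.513 -0.171
v 0.554 4.578 0.344
v 1.686 4.161 -0.461
v 0.418 4.226 0.054
v 1.615 3.705 -0.578
v 0.347 3.77 -0.063
v 1.623 3.235 -0.499
v 0.355 3.3 0.016
v 1.709 2.845 -0.239
v 0.441 2.91 0.276
v 1.855 2.613 0.15
v 0.587 2.677 0.665
v 2.032 2.583 0.591
v 0.765 2.648 1.106
v 2.206 2.762 0.996
v 0.938 2.827 1.511
v 2.342 3.114 1.286
v 1.074 3.179 1.801
v 2.413 3.57 1.403
v 1.145 3.635 1.918
f 1 12 6
f 1 6 2
f 1 2 8
f 1 8 11
f 1 11 12
f 2 6 10
f 6 12 5
f 12 11 3
f 11 8 7
f 8 2 9
f 4 10 5
f 4 5 3
f 4 3 7
f 4 7 9
f 4 9 10
f 5 10 6
f 3 5 12
f 7 3 11
f 9 7 8
f 10 9 2
f 14 13 17
f 14 17 15
f 15 17 18
f 15 18 16
f 17 13 19
f 17 19 18
f 18 19 20
f 18 20 16
f 19 13 21
f 19 21 20
f 20 21 22
f 20 22 16
f 21 13 23
f 21 23 22
f 22 23 24
f 22 24 16
f 23 13 25
f 23 25 24
f 24 25 26
f 24 26 16
f 25 13 27
f 25 27 26
f 26 27 28
f 26 28 16
f 27 13 29
f 27 29 28
f 28 29 30
f 28 30 16
f 29 13 31
f 29 31 30
f 30 31 32
f 30 32 16
f 31 13 33
f 31 33 32
f 32 33 34
f 32 34 16
f 33 13 35
f 33 35 34
f 34 35 36
f 34 36 16
f 35 13 37
f 35 37 36
f 36 37 38
f 36 38 16
f 37 13 39
f 37 39 38
f 38 39 40
f 38 40 16
f 39 13 41
f 39 41 40
f 40 41 42
f 40 42 16
f 41 13 14
f 41 14 42
f 42 14 15
f 42 15 16



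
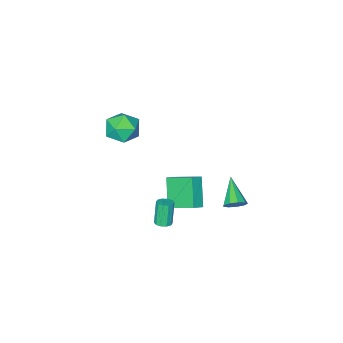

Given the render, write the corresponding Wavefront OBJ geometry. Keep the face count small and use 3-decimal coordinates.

v 3.315 -1.907 3.734
v 4.046 -2.025 2.833
v 2.934 -3.755 3.667
v 3.665 -3.873 2.766
v 4.083 -3.629 3.828
v 4.318 -2.487 3.869
v 2.662 -3.293 2.631
v 2.897 -2.151 2.672
v 3.643 -2.882 2.151
v 4.521 -3.089 2.89
v 2.459 -2.691 3.61
v 3.337 -2.898 4.349
v 3.293 0.628 -3.205
v 3.689 0.932 -3.028
v 3.282 0.597 -1.539
v 2.887 0.292 -1.715
v 3.423 1.12 -3.059
v 3.016 0.785 -1.569
v 3.107 1.12 -3.145
v 2.7 0.785 -1.655
v 2.862 0.932 -3.254
v 2.455 0.597 -1.765
v 2.782 0.627 -3.344
v 2.375 0.292 -1.855
v 2.898 0.323 -3.381
v 2.491 -0.012 -1.892
v 3.164 0.135 -3.351
v 2.757 -0.2 -1.861
v 3.48 0.135 -3.265
v 3.073 -0.2 -1.775
v 3.725 0.323 -3.155
v 3.318 -0.012 -1.666
v 3.805 0.628 -3.065
v 3.398 0.293 -1.576
v -1.651 1.185 -4.091
v -1.133 0.703 -4.34
v -2.489 -0.285 -2.989
v -0.968 0.931 -3.911
v -1.123 1.278 -3.566
v -1.524 1.581 -3.467
v -1.985 1.699 -3.659
v -2.289 1.577 -4.054
v -2.294 1.272 -4.466
v -1.998 0.926 -4.702
v -1.54 0.701 -4.653
v -0.453 -2.996 -3.873
v -1.065 -1.28 -2.891
v 0.371 -1.808 -5.437
v -0.241 -0.092 -4.455
v 0.281 -2.968 -3.465
v -0.331 -1.252 -2.483
v 1.105 -1.78 -5.029
v 0.493 -0.064 -4.047
f 1 12 6
f 1 6 2
f 1 2 8
f 1 8 11
f 1 11 12
f 2 6 10
f 6 12 5
f 12 11 3
f 11 8 7
f 8 2 9
f 4 10 5
f 4 5 3
f 4 3 7
f 4 7 9
f 4 9 10
f 5 10 6
f 3 5 12
f 7 3 11
f 9 7 8
f 10 9 2
f 14 13 17
f 14 17 15
f 15 17 18
f 15 18 16
f 17 13 19
f 17 19 18
f 18 19 20
f 18 20 16
f 19 13 21
f 19 21 20
f 20 21 22
f 20 22 16
f 21 13 23
f 21 23 22
f 22 23 24
f 22 24 16
f 23 13 25
f 23 25 24
f 24 25 26
f 24 26 16
f 25 13 27
f 25 27 26
f 26 27 28
f 26 28 16
f 27 13 29
f 27 29 28
f 28 29 30
f 28 30 16
f 29 13 31
f 29 31 30
f 30 31 32
f 30 32 16
f 31 13 33
f 31 33 32
f 32 33 34
f 32 34 16
f 33 13 14
f 33 14 34
f 34 14 15
f 34 15 16
f 36 35 38
f 36 38 37
f 38 35 39
f 38 39 37
f 39 35 40
f 39 40 37
f 40 35 41
f 40 41 37
f 41 35 42
f 41 42 37
f 42 35 43
f 42 43 37
f 43 35 44
f 43 44 37
f 44 35 45
f 44 45 37
f 45 35 36
f 45 36 37
f 47 49 46
f 50 47 46
f 46 49 48
f 48 50 46
f 47 53 49
f 51 47 50
f 51 53 47
f 49 53 48
f 52 50 48
f 48 53 52
f 52 51 50
f 53 51 52



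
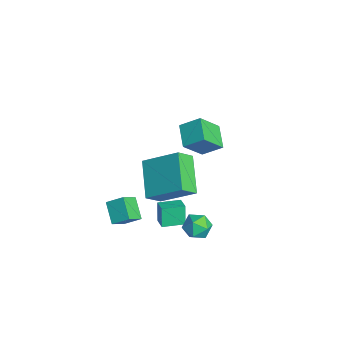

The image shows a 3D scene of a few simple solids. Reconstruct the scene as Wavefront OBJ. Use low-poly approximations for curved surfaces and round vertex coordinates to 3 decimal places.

v 1.56 1.661 -1.655
v 2.053 1.126 -2.055
v 0.907 0.634 -1.085
v 1.4 0.099 -1.485
v 1.709 0.575 -0.878
v 2.113 1.21 -1.231
v 0.847 0.55 -1.909
v 1.251 1.185 -2.262
v 1.613 0.439 -2.212
v 2.146 0.454 -1.575
v 0.814 1.306 -1.565
v 1.347 1.321 -0.928
v 2.711 -2.139 3.335
v 0.857 -1.73 4.3
v 2.455 -1.32 2.496
v 0.6 -0.911 3.461
v 3.66 -0.629 4.519
v 1.805 -0.22 5.484
v 3.403 0.19 3.68
v 1.549 0.599 4.645
v -0.293 -2.372 -2.167
v -1.4 -2.344 -1.485
v 0.074 -1.579 -1.602
v -1.032 -1.552 -0.921
v 0.172 -3.148 -1.379
v -0.934 -3.121 -0.698
v 0.54 -2.356 -0.815
v -0.567 -2.328 -0.133
v 0.074 -0.743 -2.062
v -0.348 -0.614 -0.979
v 0.144 0.469 -2.18
v -0.277 0.599 -1.097
v 0.837 -0.759 -1.763
v 0.416 -0.629 -0.68
v 0.908 0.454 -1.881
v 0.486 0.583 -0.798
v -4.378 1.854 0.729
v -3.948 2.847 1.466
v -4.665 2.998 -0.644
v -4.235 3.991 0.094
v -3.065 1.629 0.266
v -2.635 2.622 1.004
v -3.352 2.773 -1.106
v -2.922 3.766 -0.369
f 1 12 6
f 1 6 2
f 1 2 8
f 1 8 11
f 1 11 12
f 2 6 10
f 6 12 5
f 12 11 3
f 11 8 7
f 8 2 9
f 4 10 5
f 4 5 3
f 4 3 7
f 4 7 9
f 4 9 10
f 5 10 6
f 3 5 12
f 7 3 11
f 9 7 8
f 10 9 2
f 14 16 13
f 17 14 13
f 13 16 15
f 15 17 13
f 14 20 16
f 18 14 17
f 18 20 14
f 16 20 15
f 19 17 15
f 15 20 19
f 19 18 17
f 20 18 19
f 22 24 21
f 25 22 21
f 21 24 23
f 23 25 21
f 22 28 24
f 26 22 25
f 26 28 22
f 24 28 23
f 27 25 23
f 23 28 27
f 27 26 25
f 28 26 27
f 30 32 29
f 33 30 29
f 29 32 31
f 31 33 29
f 30 36 32
f 34 30 33
f 34 36 30
f 32 36 31
f 35 33 31
f 31 36 35
f 35 34 33
f 36 34 35
f 38 40 37
f 41 38 37
f 37 40 39
f 39 41 37
f 38 44 40
f 42 38 41
f 42 44 38
f 40 44 39
f 43 41 39
f 39 44 43
f 43 42 41
f 44 42 43



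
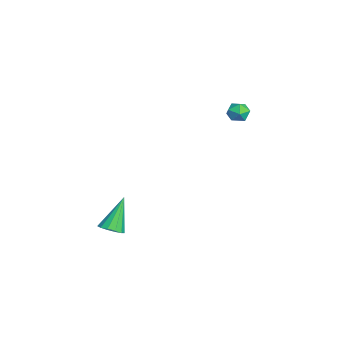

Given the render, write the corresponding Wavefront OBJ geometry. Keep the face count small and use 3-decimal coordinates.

v -3.263 4.246 0.046
v -2.628 4.405 -0.056
v -3.112 3.315 -0.464
v -2.477 3.474 -0.566
v -2.691 3.34 0.047
v -2.784 3.915 0.362
v -2.956 3.805 -0.882
v -3.049 4.38 -0.567
v -2.438 4.132 -0.63
v -2.274 3.845 -0.056
v -3.466 3.875 -0.464
v -3.302 3.588 0.11
v 3.794 -2.829 -3.61
v 4.381 -2.681 -3.374
v 2.986 -2.151 -2.03
v 4.267 -2.386 -3.559
v 4.002 -2.232 -3.76
v 3.672 -2.268 -3.914
v 3.38 -2.481 -3.971
v 3.219 -2.806 -3.914
v 3.241 -3.137 -3.76
v 3.438 -3.371 -3.559
v 3.748 -3.433 -3.374
v 4.073 -3.303 -3.264
v 4.308 -3.023 -3.264
f 1 12 6
f 1 6 2
f 1 2 8
f 1 8 11
f 1 11 12
f 2 6 10
f 6 12 5
f 12 11 3
f 11 8 7
f 8 2 9
f 4 10 5
f 4 5 3
f 4 3 7
f 4 7 9
f 4 9 10
f 5 10 6
f 3 5 12
f 7 3 11
f 9 7 8
f 10 9 2
f 14 13 16
f 14 16 15
f 16 13 17
f 16 17 15
f 17 13 18
f 17 18 15
f 18 13 19
f 18 19 15
f 19 13 20
f 19 20 15
f 20 13 21
f 20 21 15
f 21 13 22
f 21 22 15
f 22 13 23
f 22 23 15
f 23 13 24
f 23 24 15
f 24 13 25
f 24 25 15
f 25 13 14
f 25 14 15



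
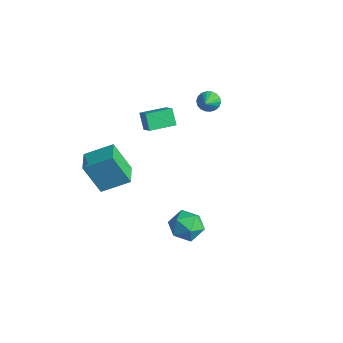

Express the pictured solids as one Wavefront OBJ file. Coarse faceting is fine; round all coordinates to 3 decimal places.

v -1.623 -3.296 0.019
v -2.299 -3.981 1.896
v -2.817 -2.485 -0.116
v -3.494 -3.17 1.762
v -0.786 -1.93 0.818
v -1.463 -2.615 2.696
v -1.981 -1.119 0.684
v -2.657 -1.804 2.561
v -3.397 0.599 2.074
v -4.039 0.751 2.979
v -3.051 2.1 2.066
v -3.693 2.252 2.971
v -2.467 0.388 2.769
v -3.109 0.54 3.674
v -2.121 1.889 2.761
v -2.763 2.041 3.666
v -2.68 4.397 3.184
v -2.227 4.903 3.205
v -1.7 3.483 4.096
v -2.4 4.958 3.446
v -2.629 4.902 3.636
v -2.868 4.746 3.737
v -3.07 4.52 3.728
v -3.194 4.27 3.611
v -3.217 4.045 3.41
v -3.133 3.89 3.164
v -2.96 3.835 2.922
v -2.731 3.891 2.732
v -2.492 4.047 2.632
v -2.29 4.273 2.641
v -2.166 4.523 2.758
v -2.143 4.748 2.959
v 3.072 -0.365 -1.259
v 3.774 -0.306 -0.478
v 2.246 -1.594 -0.422
v 2.948 -1.535 0.359
v 2.275 -0.744 0.196
v 2.786 0.016 -0.321
v 3.234 -1.916 -0.579
v 3.745 -1.156 -1.096
v 3.875 -1.264 -0.058
v 3.282 -0.54 0.421
v 2.738 -1.36 -1.321
v 2.145 -0.636 -0.842
f 2 4 1
f 5 2 1
f 1 4 3
f 3 5 1
f 2 8 4
f 6 2 5
f 6 8 2
f 4 8 3
f 7 5 3
f 3 8 7
f 7 6 5
f 8 6 7
f 10 12 9
f 13 10 9
f 9 12 11
f 11 13 9
f 10 16 12
f 14 10 13
f 14 16 10
f 12 16 11
f 15 13 11
f 11 16 15
f 15 14 13
f 16 14 15
f 18 17 20
f 18 20 19
f 20 17 21
f 20 21 19
f 21 17 22
f 21 22 19
f 22 17 23
f 22 23 19
f 23 17 24
f 23 24 19
f 24 17 25
f 24 25 19
f 25 17 26
f 25 26 19
f 26 17 27
f 26 27 19
f 27 17 28
f 27 28 19
f 28 17 29
f 28 29 19
f 29 17 30
f 29 30 19
f 30 17 31
f 30 31 19
f 31 17 32
f 31 32 19
f 32 17 18
f 32 18 19
f 33 44 38
f 33 38 34
f 33 34 40
f 33 40 43
f 33 43 44
f 34 38 42
f 38 44 37
f 44 43 35
f 43 40 39
f 40 34 41
f 36 42 37
f 36 37 35
f 36 35 39
f 36 39 41
f 36 41 42
f 37 42 38
f 35 37 44
f 39 35 43
f 41 39 40
f 42 41 34



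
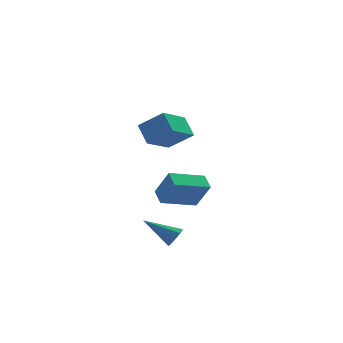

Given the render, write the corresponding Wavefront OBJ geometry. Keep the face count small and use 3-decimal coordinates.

v 2.808 0.431 2.146
v 1.627 -0.944 2.968
v 2.416 1.319 3.07
v 1.235 -0.055 3.891
v 4.045 -0.045 3.129
v 2.864 -1.419 3.95
v 3.653 0.844 4.052
v 2.472 -0.531 4.874
v 2.952 -2.084 -3.108
v 3.31 -1.684 -2.741
v 1.368 -1.616 -2.072
v 3.147 -1.464 -3.091
v 2.892 -1.534 -3.448
v 2.666 -1.861 -3.647
v 2.574 -2.292 -3.593
v 2.659 -2.626 -3.312
v 2.881 -2.706 -2.935
v 3.137 -2.495 -2.639
v 3.306 -2.091 -2.562
v 2.569 2.731 -2.679
v 2.348 3.656 -2.211
v 4.524 3.485 -3.243
v 4.303 4.41 -2.776
v 3.257 2.11 -1.124
v 3.036 3.035 -0.657
v 5.212 2.864 -1.689
v 4.991 3.789 -1.221
f 2 4 1
f 5 2 1
f 1 4 3
f 3 5 1
f 2 8 4
f 6 2 5
f 6 8 2
f 4 8 3
f 7 5 3
f 3 8 7
f 7 6 5
f 8 6 7
f 10 9 12
f 10 12 11
f 12 9 13
f 12 13 11
f 13 9 14
f 13 14 11
f 14 9 15
f 14 15 11
f 15 9 16
f 15 16 11
f 16 9 17
f 16 17 11
f 17 9 18
f 17 18 11
f 18 9 19
f 18 19 11
f 19 9 10
f 19 10 11
f 21 23 20
f 24 21 20
f 20 23 22
f 22 24 20
f 21 27 23
f 25 21 24
f 25 27 21
f 23 27 22
f 26 24 22
f 22 27 26
f 26 25 24
f 27 25 26



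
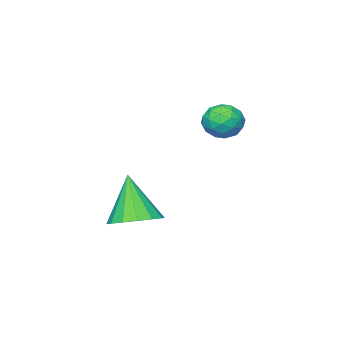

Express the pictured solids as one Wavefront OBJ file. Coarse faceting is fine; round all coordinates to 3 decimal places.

v 2.442 -1.403 -2.253
v 2.952 -0.789 -1.883
v 2.098 -2.097 -0.627
v 2.535 -0.606 -1.893
v 2.093 -0.636 -1.999
v 1.745 -0.872 -2.174
v 1.583 -1.251 -2.369
v 1.652 -1.67 -2.534
v 1.932 -2.018 -2.623
v 2.349 -2.201 -2.612
v 2.791 -2.171 -2.506
v 3.139 -1.935 -2.331
v 3.301 -1.556 -2.136
v 3.232 -1.137 -1.972
v -1.572 -1.086 0.475
v -1.009 -0.648 0.608
v -1.251 -1.772 1.372
v -0.688 -1.334 1.505
v -1.364 -1.103 1.63
v -1.562 -0.679 1.076
v -0.698 -1.741 0.904
v -0.896 -1.317 0.35
v -0.468 -1.053 0.873
v -0.88 -0.659 1.322
v -1.38 -1.761 0.658
v -1.792 -1.367 1.107
v -1.319 -0.807 0.463
v -0.941 -1.613 1.517
v -1.339 -1.477 1.591
v -1.007 -1.22 1.669
v -1.644 -0.825 0.738
v -1.313 -0.568 0.816
v -1.522 -0.835 1.417
v -0.947 -1.852 1.164
v -0.616 -1.595 1.242
v -1.253 -1.2 0.311
v -0.921 -0.943 0.389
v -0.738 -1.585 0.563
v -0.67 -0.788 0.697
v -0.481 -1.191 1.224
v -0.487 -1.43 0.871
v -0.604 -1.181 0.545
v -0.912 -0.556 0.961
v -0.723 -0.959 1.488
v -1.12 -0.823 1.561
v -1.237 -0.574 1.236
v -0.594 -0.794 1.116
v -1.537 -1.461 0.492
v -1.348 -1.864 1.019
v -1.023 -1.846 0.744
v -1.14 -1.597 0.419
v -1.779 -1.229 0.756
v -1.59 -1.632 1.283
v -1.656 -1.239 1.435
v -1.773 -0.99 1.109
v -1.666 -1.626 0.864
f 2 1 4
f 2 4 3
f 4 1 5
f 4 5 3
f 5 1 6
f 5 6 3
f 6 1 7
f 6 7 3
f 7 1 8
f 7 8 3
f 8 1 9
f 8 9 3
f 9 1 10
f 9 10 3
f 10 1 11
f 10 11 3
f 11 1 12
f 11 12 3
f 12 1 13
f 12 13 3
f 13 1 14
f 13 14 3
f 14 1 2
f 14 2 3
f 15 52 31
f 52 26 55
f 31 55 20
f 52 55 31
f 15 31 27
f 31 20 32
f 27 32 16
f 31 32 27
f 15 27 36
f 27 16 37
f 36 37 22
f 27 37 36
f 15 36 48
f 36 22 51
f 48 51 25
f 36 51 48
f 15 48 52
f 48 25 56
f 52 56 26
f 48 56 52
f 16 32 43
f 32 20 46
f 43 46 24
f 32 46 43
f 20 55 33
f 55 26 54
f 33 54 19
f 55 54 33
f 26 56 53
f 56 25 49
f 53 49 17
f 56 49 53
f 25 51 50
f 51 22 38
f 50 38 21
f 51 38 50
f 22 37 42
f 37 16 39
f 42 39 23
f 37 39 42
f 18 44 30
f 44 24 45
f 30 45 19
f 44 45 30
f 18 30 28
f 30 19 29
f 28 29 17
f 30 29 28
f 18 28 35
f 28 17 34
f 35 34 21
f 28 34 35
f 18 35 40
f 35 21 41
f 40 41 23
f 35 41 40
f 18 40 44
f 40 23 47
f 44 47 24
f 40 47 44
f 19 45 33
f 45 24 46
f 33 46 20
f 45 46 33
f 17 29 53
f 29 19 54
f 53 54 26
f 29 54 53
f 21 34 50
f 34 17 49
f 50 49 25
f 34 49 50
f 23 41 42
f 41 21 38
f 42 38 22
f 41 38 42
f 24 47 43
f 47 23 39
f 43 39 16
f 47 39 43



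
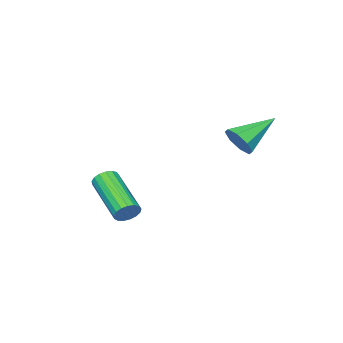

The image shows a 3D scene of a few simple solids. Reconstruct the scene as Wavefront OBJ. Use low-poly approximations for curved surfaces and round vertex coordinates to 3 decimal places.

v -0.92 -2.884 -2.738
v -0.729 -3.185 -3.157
v -1.529 -4.996 -2.221
v -1.72 -4.696 -1.802
v -0.53 -3.184 -2.984
v -1.33 -4.995 -2.049
v -0.42 -3.114 -2.755
v -1.221 -4.925 -1.82
v -0.425 -2.992 -2.522
v -1.226 -4.803 -1.587
v -0.543 -2.845 -2.339
v -1.344 -4.656 -1.403
v -0.748 -2.707 -2.246
v -1.548 -4.518 -1.311
v -0.992 -2.609 -2.267
v -1.792 -4.421 -1.331
v -1.219 -2.575 -2.395
v -2.019 -4.386 -1.46
v -1.378 -2.612 -2.602
v -2.178 -4.423 -1.666
v -1.432 -2.711 -2.84
v -2.232 -4.522 -1.904
v -1.368 -2.85 -3.054
v -2.169 -4.661 -2.119
v -1.202 -2.996 -3.196
v -2.003 -4.808 -2.261
v -0.971 -3.118 -3.233
v -1.772 -4.929 -2.298
v -3.144 0.478 1.116
v -2.756 0.706 1.691
v -4.656 0.962 1.944
v -2.835 1.109 1.312
v -3.094 1.142 0.818
v -3.384 0.786 0.499
v -3.533 0.249 0.541
v -3.454 -0.154 0.92
v -3.194 -0.187 1.414
v -2.905 0.169 1.733
f 2 1 5
f 2 5 3
f 3 5 6
f 3 6 4
f 5 1 7
f 5 7 6
f 6 7 8
f 6 8 4
f 7 1 9
f 7 9 8
f 8 9 10
f 8 10 4
f 9 1 11
f 9 11 10
f 10 11 12
f 10 12 4
f 11 1 13
f 11 13 12
f 12 13 14
f 12 14 4
f 13 1 15
f 13 15 14
f 14 15 16
f 14 16 4
f 15 1 17
f 15 17 16
f 16 17 18
f 16 18 4
f 17 1 19
f 17 19 18
f 18 19 20
f 18 20 4
f 19 1 21
f 19 21 20
f 20 21 22
f 20 22 4
f 21 1 23
f 21 23 22
f 22 23 24
f 22 24 4
f 23 1 25
f 23 25 24
f 24 25 26
f 24 26 4
f 25 1 27
f 25 27 26
f 26 27 28
f 26 28 4
f 27 1 2
f 27 2 28
f 28 2 3
f 28 3 4
f 30 29 32
f 30 32 31
f 32 29 33
f 32 33 31
f 33 29 34
f 33 34 31
f 34 29 35
f 34 35 31
f 35 29 36
f 35 36 31
f 36 29 37
f 36 37 31
f 37 29 38
f 37 38 31
f 38 29 30
f 38 30 31



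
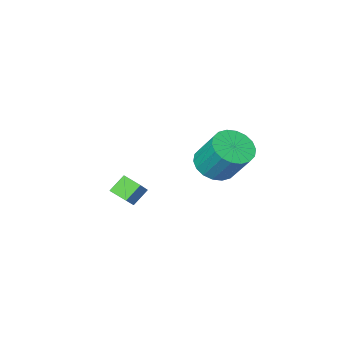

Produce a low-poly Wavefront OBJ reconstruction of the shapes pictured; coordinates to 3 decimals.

v 2.317 -2.173 1.63
v 3.214 -1.184 2.73
v 1.924 -1.438 1.29
v 2.821 -0.449 2.389
v 3.059 -2.091 0.951
v 3.956 -1.102 2.05
v 2.666 -1.356 0.61
v 3.563 -0.367 1.71
v -2.053 -2.394 1.288
v -1.459 -1.633 0.828
v -1.712 -0.465 2.431
v -2.307 -1.226 2.892
v -1.9 -1.527 0.681
v -2.153 -0.359 2.284
v -2.37 -1.592 0.654
v -2.624 -0.424 2.258
v -2.779 -1.817 0.753
v -3.032 -0.649 2.357
v -3.043 -2.156 0.958
v -3.296 -0.988 2.562
v -3.111 -2.542 1.229
v -3.365 -1.374 2.832
v -2.97 -2.898 1.511
v -3.224 -1.731 3.114
v -2.648 -3.155 1.749
v -2.901 -1.987 3.352
v -2.207 -3.261 1.896
v -2.46 -2.093 3.499
v -1.736 -3.196 1.922
v -1.99 -2.028 3.526
v -1.328 -2.971 1.823
v -1.581 -1.803 3.427
v -1.064 -2.632 1.618
v -1.317 -1.464 3.222
v -0.995 -2.246 1.348
v -1.249 -1.078 2.951
v -1.136 -1.889 1.066
v -1.39 -0.722 2.669
f 2 4 1
f 5 2 1
f 1 4 3
f 3 5 1
f 2 8 4
f 6 2 5
f 6 8 2
f 4 8 3
f 7 5 3
f 3 8 7
f 7 6 5
f 8 6 7
f 10 9 13
f 10 13 11
f 11 13 14
f 11 14 12
f 13 9 15
f 13 15 14
f 14 15 16
f 14 16 12
f 15 9 17
f 15 17 16
f 16 17 18
f 16 18 12
f 17 9 19
f 17 19 18
f 18 19 20
f 18 20 12
f 19 9 21
f 19 21 20
f 20 21 22
f 20 22 12
f 21 9 23
f 21 23 22
f 22 23 24
f 22 24 12
f 23 9 25
f 23 25 24
f 24 25 26
f 24 26 12
f 25 9 27
f 25 27 26
f 26 27 28
f 26 28 12
f 27 9 29
f 27 29 28
f 28 29 30
f 28 30 12
f 29 9 31
f 29 31 30
f 30 31 32
f 30 32 12
f 31 9 33
f 31 33 32
f 32 33 34
f 32 34 12
f 33 9 35
f 33 35 34
f 34 35 36
f 34 36 12
f 35 9 37
f 35 37 36
f 36 37 38
f 36 38 12
f 37 9 10
f 37 10 38
f 38 10 11
f 38 11 12



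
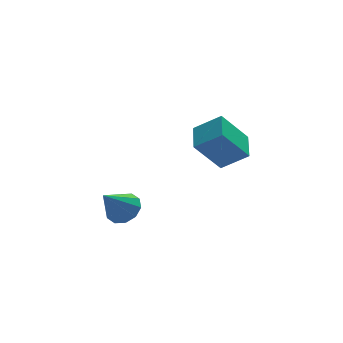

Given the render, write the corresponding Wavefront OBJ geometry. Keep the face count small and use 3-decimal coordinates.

v -3.072 2.921 1.111
v -2.626 3.297 1.598
v -3.968 2.459 2.289
v -2.964 3.59 1.455
v -3.344 3.627 1.182
v -3.62 3.395 0.881
v -3.687 2.982 0.668
v -3.519 2.545 0.624
v -3.181 2.252 0.766
v -2.801 2.215 1.04
v -2.525 2.447 1.341
v -2.458 2.86 1.554
v -0.104 3.586 3.503
v 0.855 3.092 4.28
v 0.284 4.793 3.791
v 1.244 4.299 4.568
v 0.976 3.561 2.152
v 1.936 3.067 2.929
v 1.365 4.768 2.44
v 2.324 4.274 3.217
f 2 1 4
f 2 4 3
f 4 1 5
f 4 5 3
f 5 1 6
f 5 6 3
f 6 1 7
f 6 7 3
f 7 1 8
f 7 8 3
f 8 1 9
f 8 9 3
f 9 1 10
f 9 10 3
f 10 1 11
f 10 11 3
f 11 1 12
f 11 12 3
f 12 1 2
f 12 2 3
f 14 16 13
f 17 14 13
f 13 16 15
f 15 17 13
f 14 20 16
f 18 14 17
f 18 20 14
f 16 20 15
f 19 17 15
f 15 20 19
f 19 18 17
f 20 18 19



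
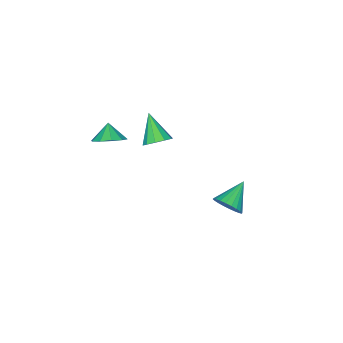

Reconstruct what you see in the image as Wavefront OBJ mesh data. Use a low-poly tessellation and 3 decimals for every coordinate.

v 0.766 -3.592 0.705
v 1.61 -3.995 0.964
v 0.274 -4.128 1.475
v 1.544 -3.487 1.275
v 1.181 -3.019 1.369
v 0.66 -2.77 1.209
v 0.179 -2.835 0.857
v -0.077 -3.188 0.446
v -0.011 -3.696 0.135
v 0.352 -4.164 0.041
v 0.873 -4.413 0.201
v 1.353 -4.349 0.553
v -0.562 3.441 -1.061
v -0.267 3.949 -0.419
v -2.038 3.259 -0.239
v -0.409 4.178 -0.625
v -0.575 4.295 -0.897
v -0.739 4.282 -1.194
v -0.876 4.142 -1.471
v -0.965 3.894 -1.685
v -0.993 3.577 -1.805
v -0.955 3.24 -1.811
v -0.857 2.934 -1.703
v -0.714 2.704 -1.498
v -0.548 2.587 -1.226
v -0.384 2.6 -0.929
v -0.247 2.741 -0.652
v -0.158 2.988 -0.438
v -0.131 3.305 -0.318
v -0.169 3.642 -0.312
v -1.889 -2.6 -0.886
v -1.489 -3.211 -1.302
v -2.551 -3.86 0.326
v -1.168 -3.028 -0.937
v -1.122 -2.682 -0.553
v -1.369 -2.305 -0.296
v -1.815 -2.04 -0.265
v -2.289 -1.99 -0.47
v -2.61 -2.172 -0.835
v -2.656 -2.518 -1.22
v -2.408 -2.895 -1.477
v -1.963 -3.16 -1.508
f 2 1 4
f 2 4 3
f 4 1 5
f 4 5 3
f 5 1 6
f 5 6 3
f 6 1 7
f 6 7 3
f 7 1 8
f 7 8 3
f 8 1 9
f 8 9 3
f 9 1 10
f 9 10 3
f 10 1 11
f 10 11 3
f 11 1 12
f 11 12 3
f 12 1 2
f 12 2 3
f 14 13 16
f 14 16 15
f 16 13 17
f 16 17 15
f 17 13 18
f 17 18 15
f 18 13 19
f 18 19 15
f 19 13 20
f 19 20 15
f 20 13 21
f 20 21 15
f 21 13 22
f 21 22 15
f 22 13 23
f 22 23 15
f 23 13 24
f 23 24 15
f 24 13 25
f 24 25 15
f 25 13 26
f 25 26 15
f 26 13 27
f 26 27 15
f 27 13 28
f 27 28 15
f 28 13 29
f 28 29 15
f 29 13 30
f 29 30 15
f 30 13 14
f 30 14 15
f 32 31 34
f 32 34 33
f 34 31 35
f 34 35 33
f 35 31 36
f 35 36 33
f 36 31 37
f 36 37 33
f 37 31 38
f 37 38 33
f 38 31 39
f 38 39 33
f 39 31 40
f 39 40 33
f 40 31 41
f 40 41 33
f 41 31 42
f 41 42 33
f 42 31 32
f 42 32 33



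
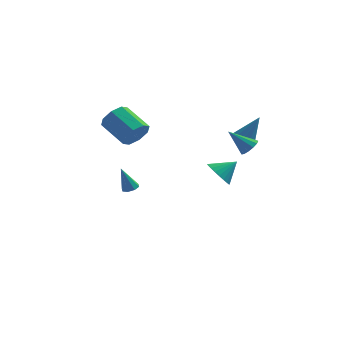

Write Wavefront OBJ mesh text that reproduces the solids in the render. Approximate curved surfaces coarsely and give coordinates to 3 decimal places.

v 2.345 -3.797 1.017
v 2.947 -3.968 0.384
v 3.275 -3.363 1.783
v 2.858 -3.642 0.307
v 2.691 -3.339 0.337
v 2.471 -3.106 0.472
v 2.232 -2.978 0.689
v 2.011 -2.975 0.957
v 1.84 -3.097 1.233
v 1.746 -3.326 1.477
v 1.744 -3.626 1.651
v 1.833 -3.953 1.728
v 2 -4.256 1.698
v 2.219 -4.489 1.563
v 2.458 -4.617 1.346
v 2.68 -4.62 1.078
v 2.85 -4.498 0.802
v 2.944 -4.269 0.558
v -2.733 2.465 0.474
v -2.05 2.916 0.976
v -3.424 4.026 1.848
v -4.107 3.575 1.346
v -2.191 3.245 0.334
v -3.566 4.355 1.206
v -2.65 3.117 -0.225
v -4.024 4.227 0.646
v -3.157 2.607 -0.375
v -4.531 3.717 0.496
v -3.416 2.014 -0.028
v -4.79 3.124 0.844
v -3.274 1.685 0.614
v -4.649 2.795 1.486
v -2.816 1.813 1.174
v -4.19 2.923 2.045
v -2.309 2.323 1.324
v -3.683 3.433 2.195
v -3.246 3.599 -4.411
v -2.943 3.161 -4.325
v -3.774 3.541 -2.849
v -2.74 3.511 -4.244
v -2.834 3.914 -4.26
v -3.169 4.132 -4.365
v -3.549 4.038 -4.497
v -3.752 3.687 -4.579
v -3.658 3.285 -4.562
v -3.323 3.067 -4.457
v 3.275 1.145 1.089
v 3.885 1.371 0.716
v 4.145 1.475 2.711
v 3.574 1.77 0.801
v 3.123 1.877 1.022
v 2.743 1.641 1.273
v 2.612 1.174 1.439
v 2.791 0.693 1.441
v 3.196 0.424 1.278
v 3.638 0.492 1.027
v 3.91 0.866 0.805
v 3.879 -2.517 2.438
v 4.216 -2.095 2.762
v 2.741 -2.423 3.502
v 4.017 -1.91 2.533
v 3.775 -1.918 2.274
v 3.565 -2.116 2.067
v 3.455 -2.442 1.978
v 3.479 -2.791 2.035
v 3.631 -3.054 2.221
v 3.861 -3.146 2.475
v 4.096 -3.038 2.717
v 4.263 -2.765 2.871
v 4.308 -2.414 2.888
f 2 1 4
f 2 4 3
f 4 1 5
f 4 5 3
f 5 1 6
f 5 6 3
f 6 1 7
f 6 7 3
f 7 1 8
f 7 8 3
f 8 1 9
f 8 9 3
f 9 1 10
f 9 10 3
f 10 1 11
f 10 11 3
f 11 1 12
f 11 12 3
f 12 1 13
f 12 13 3
f 13 1 14
f 13 14 3
f 14 1 15
f 14 15 3
f 15 1 16
f 15 16 3
f 16 1 17
f 16 17 3
f 17 1 18
f 17 18 3
f 18 1 2
f 18 2 3
f 20 19 23
f 20 23 21
f 21 23 24
f 21 24 22
f 23 19 25
f 23 25 24
f 24 25 26
f 24 26 22
f 25 19 27
f 25 27 26
f 26 27 28
f 26 28 22
f 27 19 29
f 27 29 28
f 28 29 30
f 28 30 22
f 29 19 31
f 29 31 30
f 30 31 32
f 30 32 22
f 31 19 33
f 31 33 32
f 32 33 34
f 32 34 22
f 33 19 35
f 33 35 34
f 34 35 36
f 34 36 22
f 35 19 20
f 35 20 36
f 36 20 21
f 36 21 22
f 38 37 40
f 38 40 39
f 40 37 41
f 40 41 39
f 41 37 42
f 41 42 39
f 42 37 43
f 42 43 39
f 43 37 44
f 43 44 39
f 44 37 45
f 44 45 39
f 45 37 46
f 45 46 39
f 46 37 38
f 46 38 39
f 48 47 50
f 48 50 49
f 50 47 51
f 50 51 49
f 51 47 52
f 51 52 49
f 52 47 53
f 52 53 49
f 53 47 54
f 53 54 49
f 54 47 55
f 54 55 49
f 55 47 56
f 55 56 49
f 56 47 57
f 56 57 49
f 57 47 48
f 57 48 49
f 59 58 61
f 59 61 60
f 61 58 62
f 61 62 60
f 62 58 63
f 62 63 60
f 63 58 64
f 63 64 60
f 64 58 65
f 64 65 60
f 65 58 66
f 65 66 60
f 66 58 67
f 66 67 60
f 67 58 68
f 67 68 60
f 68 58 69
f 68 69 60
f 69 58 70
f 69 70 60
f 70 58 59
f 70 59 60

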